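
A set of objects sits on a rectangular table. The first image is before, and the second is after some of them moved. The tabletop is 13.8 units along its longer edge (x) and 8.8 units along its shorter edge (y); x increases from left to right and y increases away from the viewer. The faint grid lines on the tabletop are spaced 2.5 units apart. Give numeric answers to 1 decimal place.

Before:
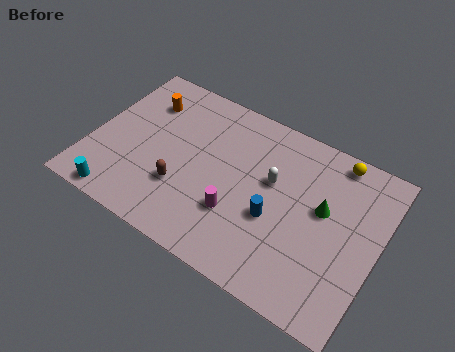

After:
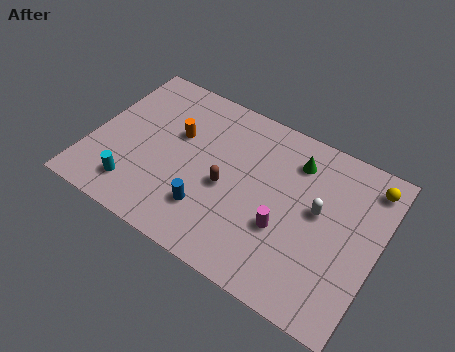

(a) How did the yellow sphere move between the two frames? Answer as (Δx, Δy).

(1.7, -0.5)

From the two frames, the yellow sphere sits at roughly (11.3, 7.9) before and (13.0, 7.4) after.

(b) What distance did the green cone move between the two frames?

2.4

The green cone was near (11.1, 5.1) before and (9.5, 6.9) after, so it travelled √(1.6² + 1.8²) ≈ 2.4 units.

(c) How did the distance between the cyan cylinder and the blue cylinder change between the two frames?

-4.0

They were about 7.6 units apart before and 3.6 after — 4.0 units closer together.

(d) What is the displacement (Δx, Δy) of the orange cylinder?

(1.8, -1.1)

The orange cylinder was at about (2.1, 6.6) and moved to about (3.9, 5.5).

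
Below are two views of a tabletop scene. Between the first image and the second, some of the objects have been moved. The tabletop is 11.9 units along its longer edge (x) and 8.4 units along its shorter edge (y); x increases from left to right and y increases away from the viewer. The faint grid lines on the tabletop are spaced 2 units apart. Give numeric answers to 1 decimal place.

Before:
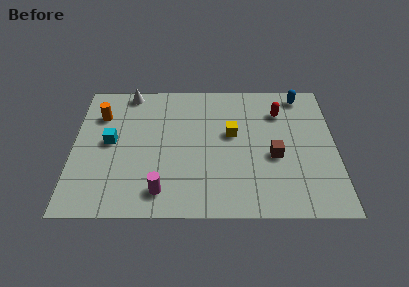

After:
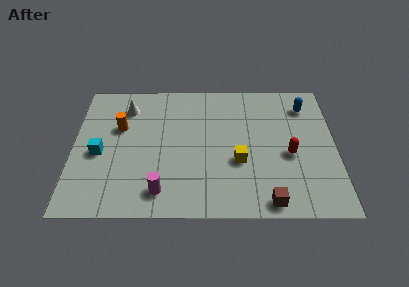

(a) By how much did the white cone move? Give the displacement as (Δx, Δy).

(-0.1, -1.0)

The white cone started near (2.5, 7.6) and ended near (2.4, 6.6).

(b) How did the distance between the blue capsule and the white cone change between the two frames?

+0.3

They were about 7.9 units apart before and 8.2 after — 0.3 units further apart.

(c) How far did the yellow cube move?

1.7

From (7.2, 4.9) to (7.5, 3.2), the yellow cube covered √(0.3² + 1.7²) ≈ 1.7 units.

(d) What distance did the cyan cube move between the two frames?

0.9

From (1.7, 4.4) to (1.2, 3.7), the cyan cube covered √(0.5² + 0.7²) ≈ 0.9 units.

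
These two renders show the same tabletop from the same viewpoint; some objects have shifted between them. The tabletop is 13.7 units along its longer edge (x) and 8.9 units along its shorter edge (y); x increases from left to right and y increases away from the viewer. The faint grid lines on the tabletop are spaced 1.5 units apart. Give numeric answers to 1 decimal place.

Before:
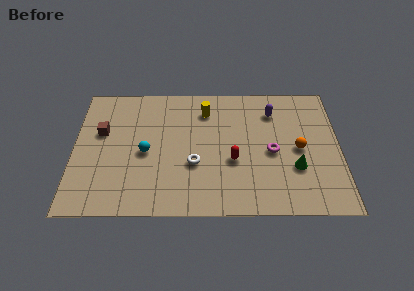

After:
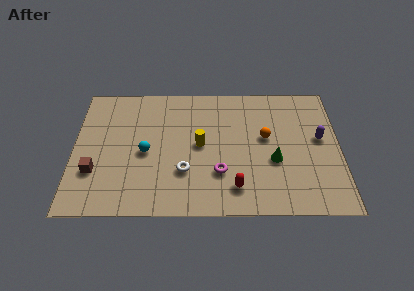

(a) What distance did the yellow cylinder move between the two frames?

2.4

The yellow cylinder was near (6.8, 7.0) before and (6.5, 4.6) after, so it travelled √(0.3² + 2.4²) ≈ 2.4 units.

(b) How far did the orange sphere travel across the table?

1.9

From (11.6, 4.3) to (9.9, 5.1), the orange sphere covered √(1.7² + 0.8²) ≈ 1.9 units.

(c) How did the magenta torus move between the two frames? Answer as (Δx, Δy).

(-2.7, -1.4)

The magenta torus was at about (10.2, 4.1) and moved to about (7.5, 2.7).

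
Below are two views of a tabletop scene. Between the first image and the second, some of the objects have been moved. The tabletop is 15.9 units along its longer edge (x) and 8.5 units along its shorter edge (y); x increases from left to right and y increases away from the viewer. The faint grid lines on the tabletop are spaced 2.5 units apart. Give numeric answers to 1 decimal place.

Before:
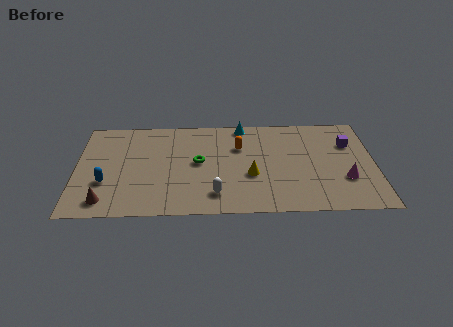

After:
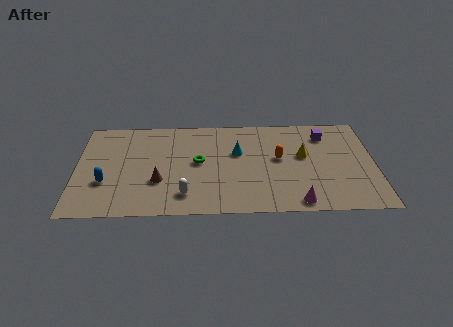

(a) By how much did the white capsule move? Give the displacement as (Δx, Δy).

(-1.6, 0.0)

The white capsule was at about (7.4, 1.7) and moved to about (5.8, 1.7).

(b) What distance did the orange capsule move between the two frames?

2.4

The orange capsule was near (8.7, 5.8) before and (10.8, 4.7) after, so it travelled √(2.1² + 1.1²) ≈ 2.4 units.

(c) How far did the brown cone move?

3.2

From (1.6, 1.3) to (4.4, 2.9), the brown cone covered √(2.8² + 1.6²) ≈ 3.2 units.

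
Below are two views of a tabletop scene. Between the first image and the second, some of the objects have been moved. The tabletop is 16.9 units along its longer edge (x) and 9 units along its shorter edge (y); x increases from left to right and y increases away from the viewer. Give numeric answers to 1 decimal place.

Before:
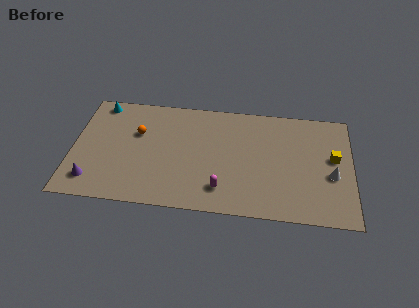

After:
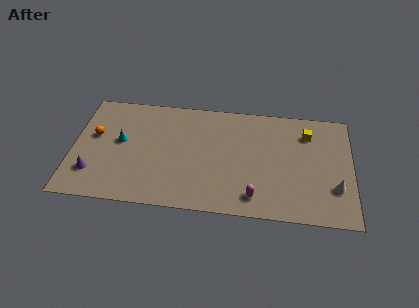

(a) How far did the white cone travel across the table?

1.0

The white cone moved from about (15.7, 3.7) to (15.9, 2.7), a distance of √(0.2² + 1.0²) ≈ 1.0.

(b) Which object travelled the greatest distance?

the cyan cone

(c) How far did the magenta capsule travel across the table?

2.0

The magenta capsule was near (9.1, 1.9) before and (11.1, 1.5) after, so it travelled √(2.0² + 0.4²) ≈ 2.0 units.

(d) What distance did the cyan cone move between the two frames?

3.3

The cyan cone moved from about (1.5, 8.0) to (2.9, 5.0), a distance of √(1.4² + 3.0²) ≈ 3.3.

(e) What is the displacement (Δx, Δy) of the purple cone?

(0.0, 0.6)

The purple cone started near (1.3, 1.7) and ended near (1.3, 2.3).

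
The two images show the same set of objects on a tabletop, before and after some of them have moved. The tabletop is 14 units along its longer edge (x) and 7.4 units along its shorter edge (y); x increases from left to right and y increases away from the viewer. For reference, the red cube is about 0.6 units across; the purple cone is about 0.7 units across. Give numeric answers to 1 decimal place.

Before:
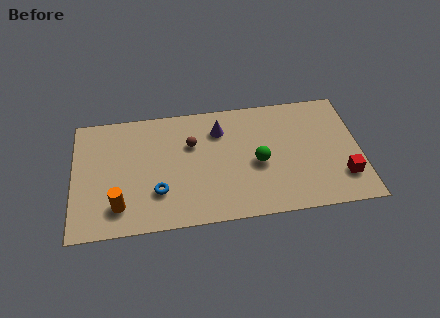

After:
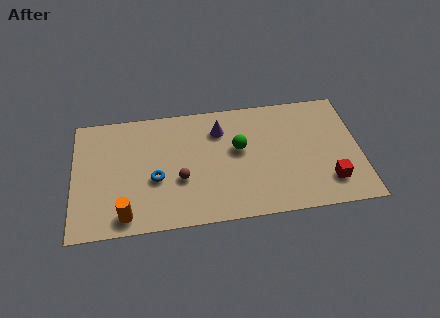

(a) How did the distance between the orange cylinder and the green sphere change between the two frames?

-0.5

The distance was about 7.0 in the first image and 6.5 in the second, so they moved 0.5 units closer together.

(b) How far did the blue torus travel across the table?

0.8

The blue torus was near (4.1, 2.2) before and (4.0, 3.0) after, so it travelled √(0.1² + 0.8²) ≈ 0.8 units.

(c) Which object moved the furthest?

the brown sphere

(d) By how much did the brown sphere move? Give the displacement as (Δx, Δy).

(-0.6, -2.1)

From the two frames, the brown sphere sits at roughly (5.8, 4.9) before and (5.2, 2.8) after.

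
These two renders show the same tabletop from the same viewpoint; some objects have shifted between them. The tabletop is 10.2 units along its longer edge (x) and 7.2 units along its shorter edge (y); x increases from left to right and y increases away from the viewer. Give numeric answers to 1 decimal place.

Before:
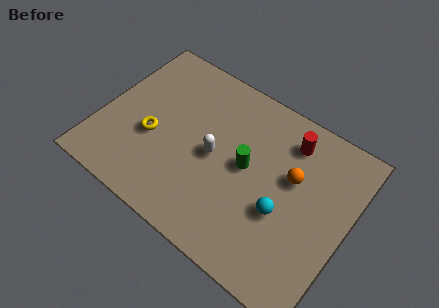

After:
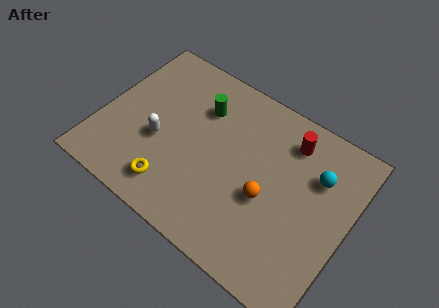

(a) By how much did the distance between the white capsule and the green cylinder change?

+1.3

The distance was about 1.3 in the first image and 2.6 in the second, so they moved 1.3 units further apart.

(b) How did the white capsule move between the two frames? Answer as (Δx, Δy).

(-2.2, -0.6)

From the two frames, the white capsule sits at roughly (4.7, 3.5) before and (2.5, 2.9) after.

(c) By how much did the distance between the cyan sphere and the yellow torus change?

+1.0

They were about 5.5 units apart before and 6.5 after — 1.0 units further apart.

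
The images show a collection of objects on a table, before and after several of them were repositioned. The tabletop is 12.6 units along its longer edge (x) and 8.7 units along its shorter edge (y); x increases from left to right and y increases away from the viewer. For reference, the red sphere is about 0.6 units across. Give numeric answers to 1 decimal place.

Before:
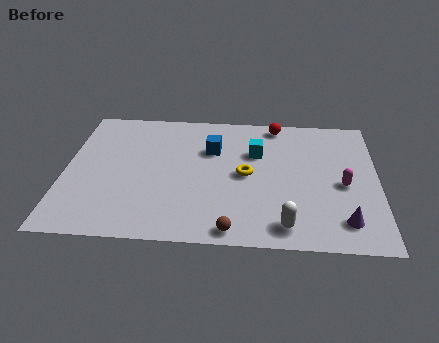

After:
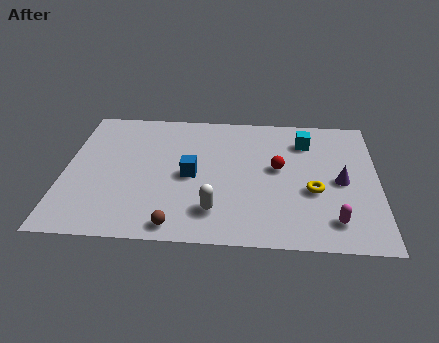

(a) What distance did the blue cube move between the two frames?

2.0

The blue cube moved from about (5.9, 5.9) to (5.1, 4.1), a distance of √(0.8² + 1.8²) ≈ 2.0.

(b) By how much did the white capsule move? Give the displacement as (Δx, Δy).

(-2.8, 0.7)

From the two frames, the white capsule sits at roughly (8.9, 1.2) before and (6.1, 1.9) after.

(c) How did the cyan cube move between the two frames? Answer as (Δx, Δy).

(2.0, 0.9)

The cyan cube started near (7.7, 5.8) and ended near (9.7, 6.7).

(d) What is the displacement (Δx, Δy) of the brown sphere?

(-2.2, 0.1)

The brown sphere was at about (6.8, 0.8) and moved to about (4.6, 0.9).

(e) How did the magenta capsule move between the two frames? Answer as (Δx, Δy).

(-0.4, -2.3)

From the two frames, the magenta capsule sits at roughly (11.2, 3.9) before and (10.8, 1.6) after.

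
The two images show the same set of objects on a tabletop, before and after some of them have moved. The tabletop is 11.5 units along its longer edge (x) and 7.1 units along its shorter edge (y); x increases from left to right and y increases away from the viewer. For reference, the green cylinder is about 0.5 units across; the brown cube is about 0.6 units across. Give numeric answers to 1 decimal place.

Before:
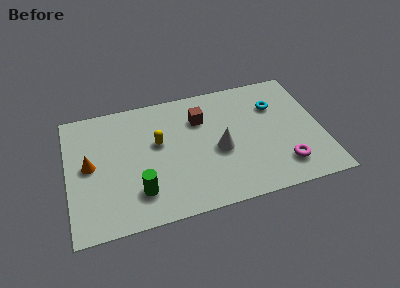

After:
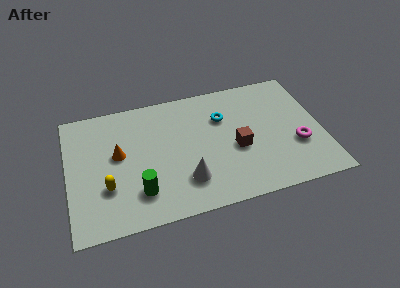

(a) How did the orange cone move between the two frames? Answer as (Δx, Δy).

(1.3, 0.3)

From the two frames, the orange cone sits at roughly (1.0, 3.7) before and (2.3, 4.0) after.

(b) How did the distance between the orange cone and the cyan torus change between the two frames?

-3.7

The distance was about 8.6 in the first image and 4.9 in the second, so they moved 3.7 units closer together.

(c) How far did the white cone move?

2.1

The white cone moved from about (6.8, 3.1) to (5.2, 1.8), a distance of √(1.6² + 1.3²) ≈ 2.1.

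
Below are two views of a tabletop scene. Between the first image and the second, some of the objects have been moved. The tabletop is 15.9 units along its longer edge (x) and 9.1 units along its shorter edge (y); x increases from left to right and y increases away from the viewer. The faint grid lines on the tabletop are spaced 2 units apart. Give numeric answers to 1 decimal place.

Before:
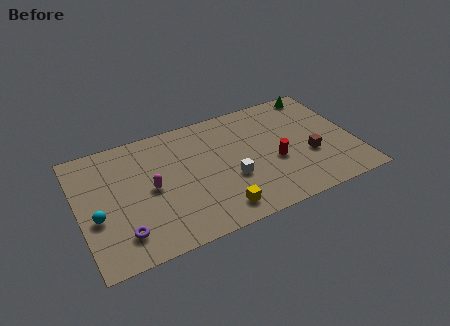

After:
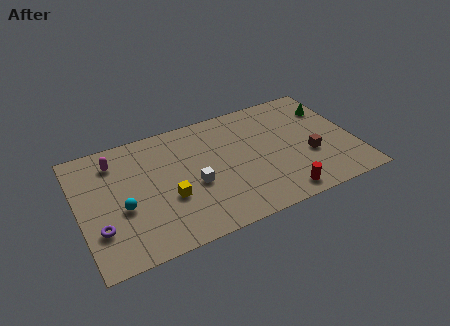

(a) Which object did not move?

the brown cube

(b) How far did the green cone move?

1.6

The green cone was near (14.4, 8.2) before and (14.9, 6.7) after, so it travelled √(0.5² + 1.5²) ≈ 1.6 units.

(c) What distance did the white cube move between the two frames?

2.1

From (8.6, 3.4) to (6.5, 3.8), the white cube covered √(2.1² + 0.4²) ≈ 2.1 units.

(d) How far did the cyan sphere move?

1.5

The cyan sphere moved from about (0.9, 3.6) to (2.4, 3.7), a distance of √(1.5² + 0.1²) ≈ 1.5.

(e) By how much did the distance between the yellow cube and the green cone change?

+0.8

Before: roughly 9.6 units apart; after: 10.4. That's 0.8 units further apart.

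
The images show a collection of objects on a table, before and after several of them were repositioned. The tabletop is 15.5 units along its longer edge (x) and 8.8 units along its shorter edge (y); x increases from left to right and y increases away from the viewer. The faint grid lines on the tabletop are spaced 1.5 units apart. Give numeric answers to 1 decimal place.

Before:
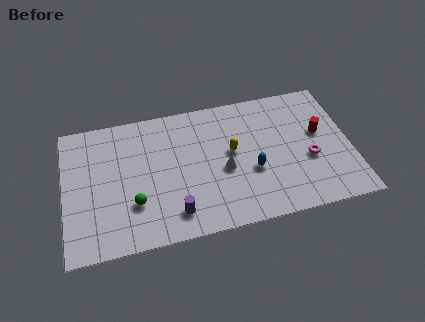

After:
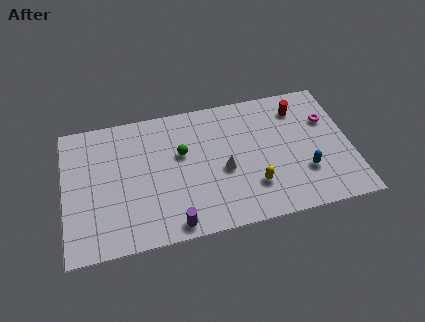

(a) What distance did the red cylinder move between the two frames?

2.1

The red cylinder moved from about (13.9, 5.1) to (12.9, 7.0), a distance of √(1.0² + 1.9²) ≈ 2.1.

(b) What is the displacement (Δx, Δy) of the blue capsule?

(2.8, -0.7)

From the two frames, the blue capsule sits at roughly (10.1, 3.4) before and (12.9, 2.7) after.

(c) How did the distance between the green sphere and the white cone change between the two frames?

-2.3

They were about 5.0 units apart before and 2.7 after — 2.3 units closer together.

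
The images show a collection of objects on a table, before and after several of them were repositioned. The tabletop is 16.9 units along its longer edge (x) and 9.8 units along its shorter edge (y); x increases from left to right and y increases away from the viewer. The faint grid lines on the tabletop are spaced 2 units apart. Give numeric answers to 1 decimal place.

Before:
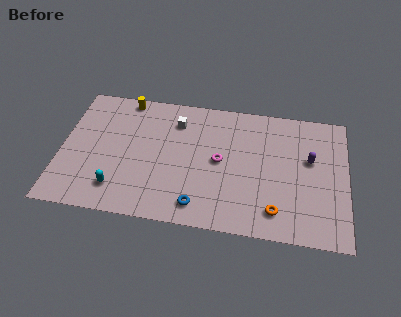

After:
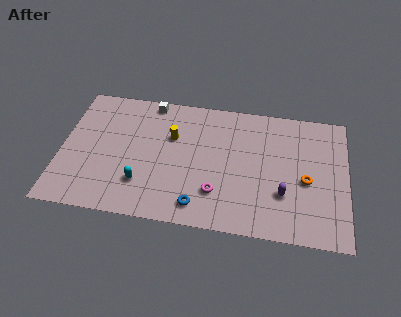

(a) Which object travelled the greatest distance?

the yellow cylinder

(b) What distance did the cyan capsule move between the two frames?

1.5

From (3.5, 2.0) to (4.9, 2.6), the cyan capsule covered √(1.4² + 0.6²) ≈ 1.5 units.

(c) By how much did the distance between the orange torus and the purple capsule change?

-2.7

The distance was about 4.5 in the first image and 1.8 in the second, so they moved 2.7 units closer together.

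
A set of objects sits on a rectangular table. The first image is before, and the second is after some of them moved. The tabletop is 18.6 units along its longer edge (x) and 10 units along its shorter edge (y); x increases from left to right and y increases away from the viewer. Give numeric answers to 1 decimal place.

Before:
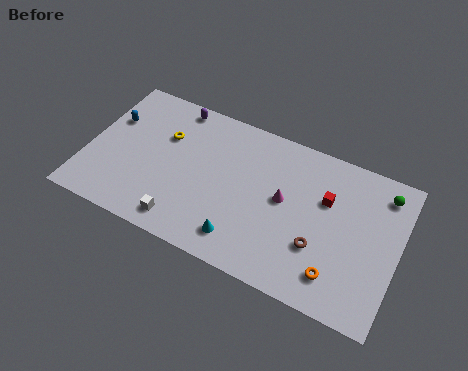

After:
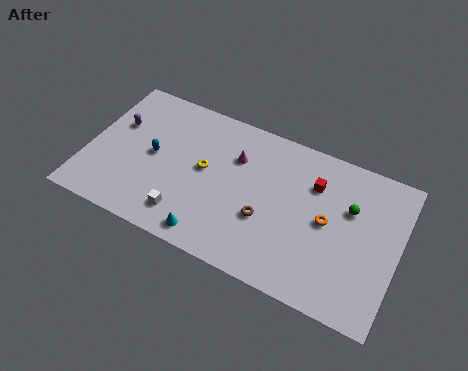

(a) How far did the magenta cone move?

3.5

The magenta cone moved from about (11.8, 5.4) to (8.7, 7.0), a distance of √(3.1² + 1.6²) ≈ 3.5.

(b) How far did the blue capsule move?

3.2

The blue capsule was near (1.1, 6.6) before and (3.9, 5.1) after, so it travelled √(2.8² + 1.5²) ≈ 3.2 units.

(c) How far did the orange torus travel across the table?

3.2

From (15.3, 2.0) to (14.4, 5.1), the orange torus covered √(0.9² + 3.1²) ≈ 3.2 units.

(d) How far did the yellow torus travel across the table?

2.9

The yellow torus moved from about (4.4, 6.7) to (7.0, 5.4), a distance of √(2.6² + 1.3²) ≈ 2.9.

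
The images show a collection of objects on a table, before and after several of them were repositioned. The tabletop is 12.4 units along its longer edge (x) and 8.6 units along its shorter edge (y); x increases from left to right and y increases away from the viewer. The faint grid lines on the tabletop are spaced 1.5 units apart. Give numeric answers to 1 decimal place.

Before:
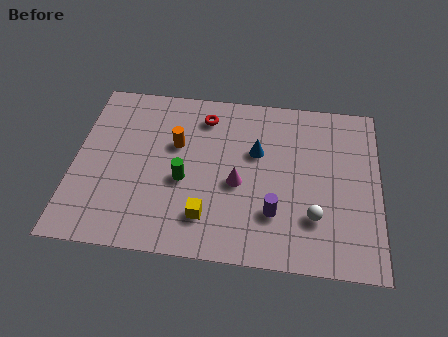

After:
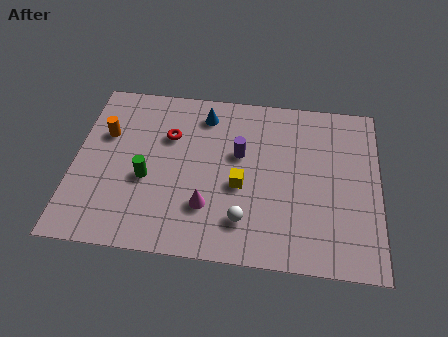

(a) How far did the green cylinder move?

1.5

The green cylinder was near (4.5, 3.6) before and (3.0, 3.5) after, so it travelled √(1.5² + 0.1²) ≈ 1.5 units.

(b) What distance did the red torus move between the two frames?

1.8

The red torus moved from about (5.2, 7.0) to (3.8, 5.8), a distance of √(1.4² + 1.2²) ≈ 1.8.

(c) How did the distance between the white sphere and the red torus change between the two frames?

-1.5

They were about 6.5 units apart before and 5.0 after — 1.5 units closer together.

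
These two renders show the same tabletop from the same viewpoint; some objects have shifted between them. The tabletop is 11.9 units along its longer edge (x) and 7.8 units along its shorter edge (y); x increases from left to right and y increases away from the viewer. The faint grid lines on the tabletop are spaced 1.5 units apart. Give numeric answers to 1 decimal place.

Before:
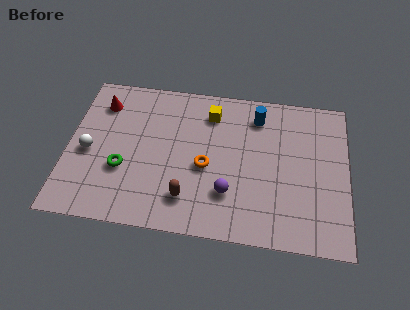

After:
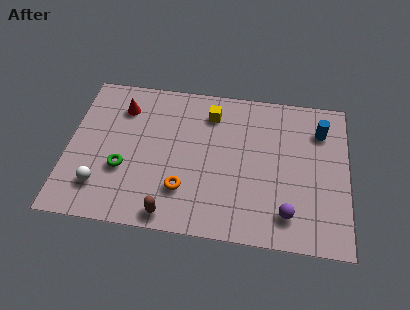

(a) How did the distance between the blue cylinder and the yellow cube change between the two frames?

+2.7

The distance was about 2.0 in the first image and 4.7 in the second, so they moved 2.7 units further apart.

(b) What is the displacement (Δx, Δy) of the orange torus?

(-0.9, -1.3)

From the two frames, the orange torus sits at roughly (5.9, 3.4) before and (5.0, 2.1) after.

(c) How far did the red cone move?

0.9

The red cone moved from about (1.3, 6.1) to (2.2, 6.0), a distance of √(0.9² + 0.1²) ≈ 0.9.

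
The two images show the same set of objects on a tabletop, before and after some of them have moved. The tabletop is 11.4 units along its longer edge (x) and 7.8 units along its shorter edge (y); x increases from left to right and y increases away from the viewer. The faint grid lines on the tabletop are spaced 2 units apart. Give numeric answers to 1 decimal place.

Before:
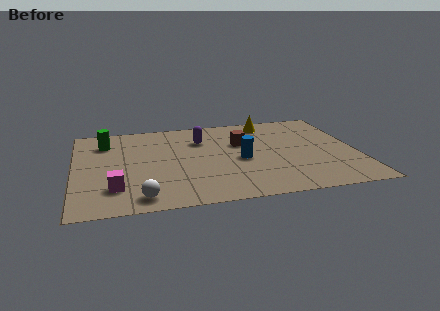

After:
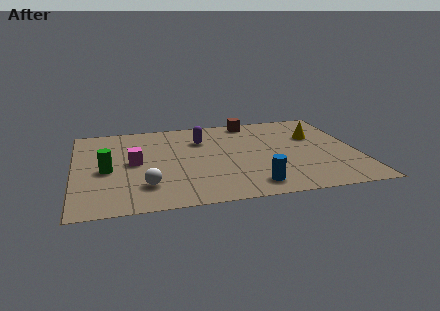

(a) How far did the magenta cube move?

2.2

The magenta cube was near (1.6, 1.9) before and (2.4, 4.0) after, so it travelled √(0.8² + 2.1²) ≈ 2.2 units.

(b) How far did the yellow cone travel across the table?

2.4

The yellow cone was near (8.0, 6.7) before and (9.8, 5.1) after, so it travelled √(1.8² + 1.6²) ≈ 2.4 units.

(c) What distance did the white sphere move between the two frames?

0.9

The white sphere moved from about (2.6, 1.0) to (2.8, 1.9), a distance of √(0.2² + 0.9²) ≈ 0.9.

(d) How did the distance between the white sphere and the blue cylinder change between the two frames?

-0.5

The distance was about 4.8 in the first image and 4.3 in the second, so they moved 0.5 units closer together.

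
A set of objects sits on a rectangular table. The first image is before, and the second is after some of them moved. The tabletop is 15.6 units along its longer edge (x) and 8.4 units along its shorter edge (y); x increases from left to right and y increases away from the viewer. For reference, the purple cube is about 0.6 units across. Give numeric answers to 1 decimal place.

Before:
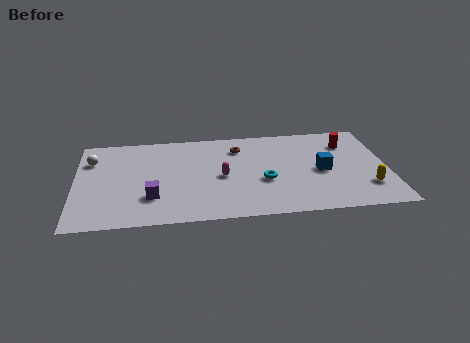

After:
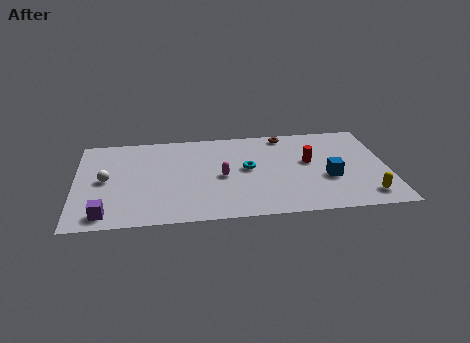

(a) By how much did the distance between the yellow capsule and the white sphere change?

-1.0

Before: roughly 14.2 units apart; after: 13.2. That's 1.0 units closer together.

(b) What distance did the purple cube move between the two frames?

2.6

From (3.8, 2.4) to (1.5, 1.1), the purple cube covered √(2.3² + 1.3²) ≈ 2.6 units.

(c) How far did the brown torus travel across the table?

2.6

The brown torus moved from about (8.2, 6.5) to (10.6, 7.5), a distance of √(2.4² + 1.0²) ≈ 2.6.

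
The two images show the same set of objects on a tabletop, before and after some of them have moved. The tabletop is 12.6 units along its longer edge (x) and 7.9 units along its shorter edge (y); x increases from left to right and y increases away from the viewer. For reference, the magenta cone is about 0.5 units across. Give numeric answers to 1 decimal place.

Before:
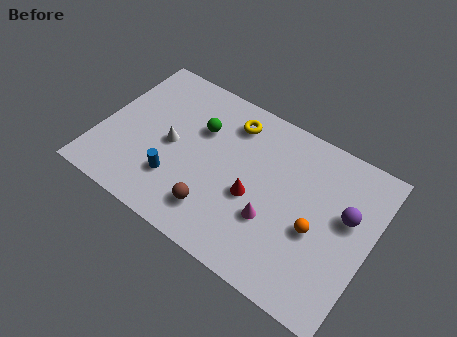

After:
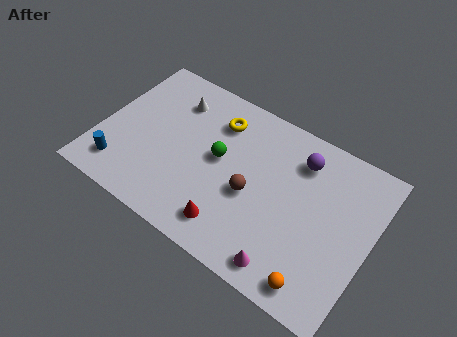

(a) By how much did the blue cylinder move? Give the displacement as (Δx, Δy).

(-2.5, -0.7)

The blue cylinder was at about (3.8, 2.2) and moved to about (1.3, 1.5).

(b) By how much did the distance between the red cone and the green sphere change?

-0.4

The distance was about 3.5 in the first image and 3.1 in the second, so they moved 0.4 units closer together.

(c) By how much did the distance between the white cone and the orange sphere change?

+2.3

The distance was about 6.9 in the first image and 9.2 in the second, so they moved 2.3 units further apart.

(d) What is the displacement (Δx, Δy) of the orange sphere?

(0.5, -2.3)

From the two frames, the orange sphere sits at roughly (10.2, 3.3) before and (10.7, 1.0) after.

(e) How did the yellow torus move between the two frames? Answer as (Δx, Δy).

(-0.6, -0.3)

The yellow torus was at about (5.7, 6.4) and moved to about (5.1, 6.1).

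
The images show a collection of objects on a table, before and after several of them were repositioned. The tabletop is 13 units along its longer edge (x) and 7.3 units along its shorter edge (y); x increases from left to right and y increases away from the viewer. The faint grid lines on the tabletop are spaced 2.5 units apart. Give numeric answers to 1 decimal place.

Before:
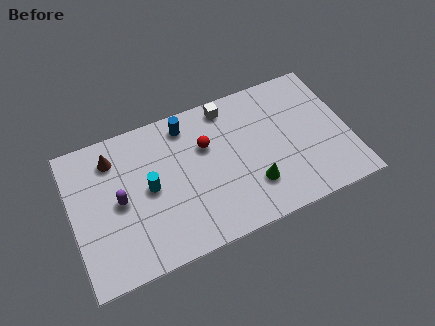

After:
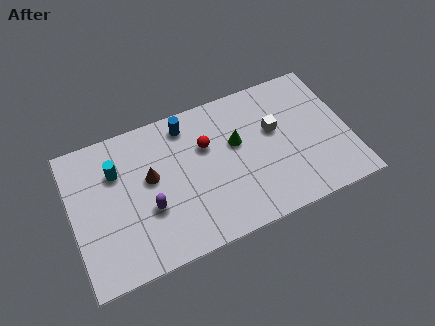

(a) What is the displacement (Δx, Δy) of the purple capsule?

(1.3, -0.9)

From the two frames, the purple capsule sits at roughly (2.2, 3.6) before and (3.5, 2.7) after.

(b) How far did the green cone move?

2.5

The green cone was near (8.3, 2.0) before and (7.8, 4.4) after, so it travelled √(0.5² + 2.4²) ≈ 2.5 units.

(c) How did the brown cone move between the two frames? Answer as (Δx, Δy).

(1.6, -1.6)

The brown cone was at about (2.1, 5.8) and moved to about (3.7, 4.2).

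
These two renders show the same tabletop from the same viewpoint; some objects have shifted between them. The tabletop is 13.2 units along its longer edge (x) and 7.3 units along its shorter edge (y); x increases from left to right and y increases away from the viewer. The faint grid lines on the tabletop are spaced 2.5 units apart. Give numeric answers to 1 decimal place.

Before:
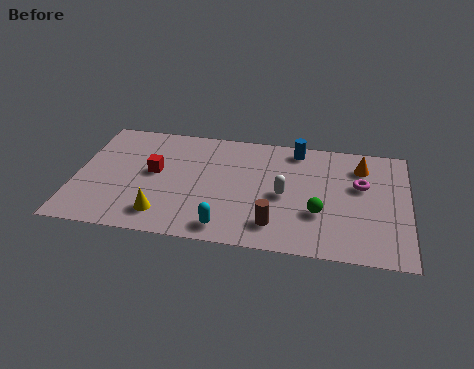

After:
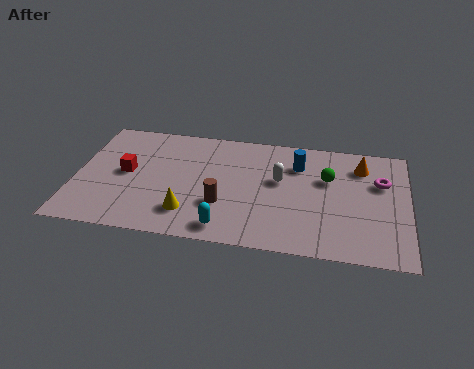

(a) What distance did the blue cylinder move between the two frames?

1.0

The blue cylinder moved from about (8.7, 6.4) to (8.8, 5.4), a distance of √(0.1² + 1.0²) ≈ 1.0.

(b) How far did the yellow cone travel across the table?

1.0

The yellow cone moved from about (3.6, 1.4) to (4.6, 1.7), a distance of √(1.0² + 0.3²) ≈ 1.0.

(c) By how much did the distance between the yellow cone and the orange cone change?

-1.0

Before: roughly 8.8 units apart; after: 7.8. That's 1.0 units closer together.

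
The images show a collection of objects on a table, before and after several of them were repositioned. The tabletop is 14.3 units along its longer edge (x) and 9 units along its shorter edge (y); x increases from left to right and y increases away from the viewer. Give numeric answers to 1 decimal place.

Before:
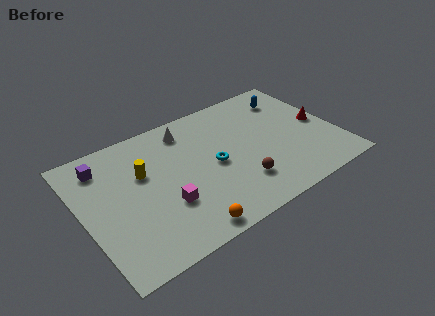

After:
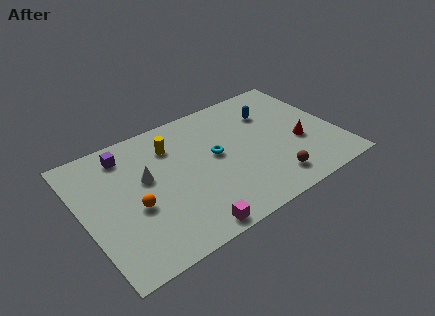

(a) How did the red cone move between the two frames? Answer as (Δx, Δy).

(-1.4, -0.9)

The red cone started near (13.5, 4.4) and ended near (12.1, 3.5).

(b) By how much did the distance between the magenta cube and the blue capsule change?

-0.9

Before: roughly 9.0 units apart; after: 8.1. That's 0.9 units closer together.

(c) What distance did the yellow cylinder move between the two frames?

2.1

The yellow cylinder was near (3.5, 5.7) before and (5.3, 6.8) after, so it travelled √(1.8² + 1.1²) ≈ 2.1 units.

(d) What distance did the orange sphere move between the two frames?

3.6

The orange sphere moved from about (5.0, 0.9) to (2.7, 3.7), a distance of √(2.3² + 2.8²) ≈ 3.6.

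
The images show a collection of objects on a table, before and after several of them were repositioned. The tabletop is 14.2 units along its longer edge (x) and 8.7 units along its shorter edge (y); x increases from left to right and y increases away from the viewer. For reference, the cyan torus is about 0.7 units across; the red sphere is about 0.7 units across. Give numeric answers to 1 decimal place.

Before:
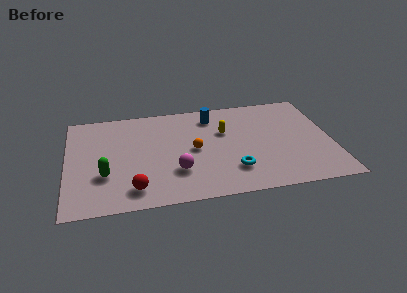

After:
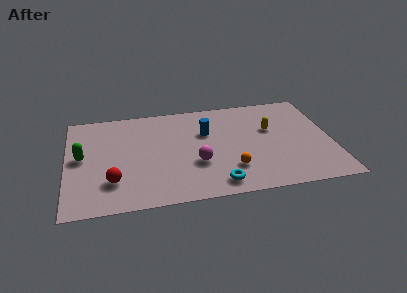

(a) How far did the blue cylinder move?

1.5

The blue cylinder moved from about (7.9, 7.1) to (7.5, 5.7), a distance of √(0.4² + 1.4²) ≈ 1.5.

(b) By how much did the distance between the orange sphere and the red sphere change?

+2.0

They were about 4.3 units apart before and 6.3 after — 2.0 units further apart.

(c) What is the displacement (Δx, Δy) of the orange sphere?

(1.9, -2.0)

The orange sphere was at about (6.8, 4.3) and moved to about (8.7, 2.3).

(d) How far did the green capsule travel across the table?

2.1

The green capsule was near (2.0, 2.9) before and (0.8, 4.6) after, so it travelled √(1.2² + 1.7²) ≈ 2.1 units.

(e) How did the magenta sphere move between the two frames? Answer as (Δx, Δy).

(1.1, 0.5)

The magenta sphere was at about (5.8, 2.6) and moved to about (6.9, 3.1).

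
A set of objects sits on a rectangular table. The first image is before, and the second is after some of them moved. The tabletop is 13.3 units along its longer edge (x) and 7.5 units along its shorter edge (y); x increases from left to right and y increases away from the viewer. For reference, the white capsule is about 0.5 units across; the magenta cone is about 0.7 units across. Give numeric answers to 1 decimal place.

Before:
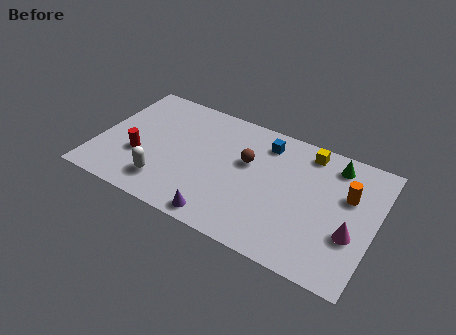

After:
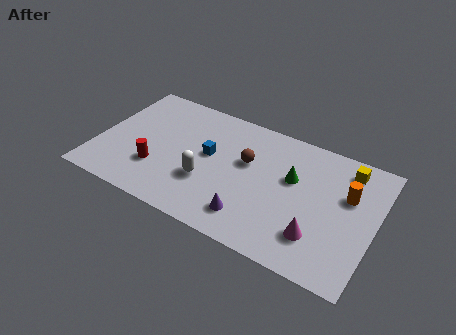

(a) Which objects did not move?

the orange cylinder and the brown sphere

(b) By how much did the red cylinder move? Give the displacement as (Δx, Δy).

(0.9, -0.4)

From the two frames, the red cylinder sits at roughly (2.1, 2.7) before and (3.0, 2.3) after.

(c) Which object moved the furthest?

the blue cube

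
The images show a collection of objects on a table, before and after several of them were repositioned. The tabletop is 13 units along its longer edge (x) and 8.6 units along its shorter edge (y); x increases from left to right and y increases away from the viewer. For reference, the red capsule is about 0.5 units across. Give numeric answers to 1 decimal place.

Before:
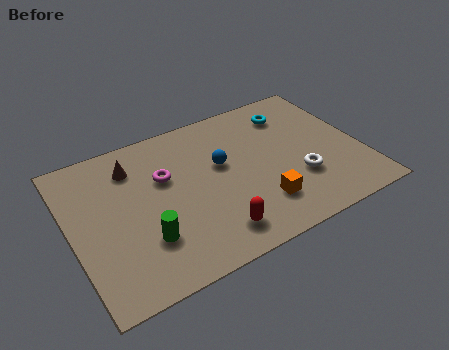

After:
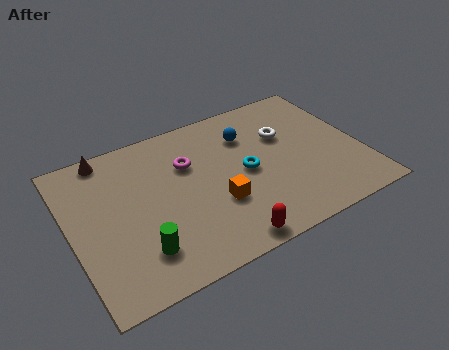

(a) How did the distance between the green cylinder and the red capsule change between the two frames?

+0.7

The distance was about 3.1 in the first image and 3.8 in the second, so they moved 0.7 units further apart.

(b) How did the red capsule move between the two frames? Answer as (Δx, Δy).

(0.4, -0.7)

The red capsule was at about (5.9, 1.5) and moved to about (6.3, 0.8).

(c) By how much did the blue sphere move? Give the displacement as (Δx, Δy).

(1.4, 1.2)

The blue sphere started near (6.8, 5.1) and ended near (8.2, 6.3).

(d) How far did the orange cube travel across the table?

2.0

From (8.1, 2.1) to (6.3, 3.0), the orange cube covered √(1.8² + 0.9²) ≈ 2.0 units.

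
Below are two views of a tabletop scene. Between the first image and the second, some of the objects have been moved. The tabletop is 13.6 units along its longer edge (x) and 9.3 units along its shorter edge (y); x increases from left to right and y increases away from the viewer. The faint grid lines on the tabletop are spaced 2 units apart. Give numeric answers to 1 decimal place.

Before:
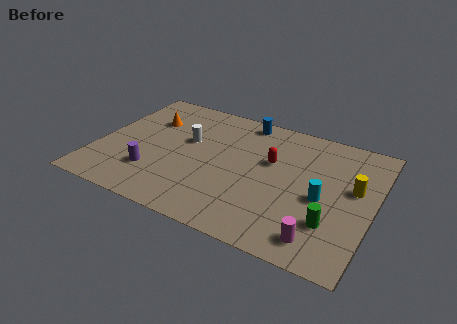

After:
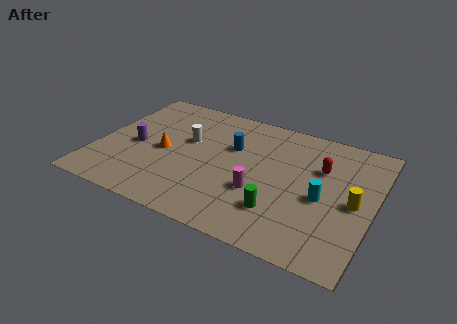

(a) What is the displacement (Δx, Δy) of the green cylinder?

(-2.5, -0.2)

The green cylinder was at about (11.8, 2.6) and moved to about (9.3, 2.4).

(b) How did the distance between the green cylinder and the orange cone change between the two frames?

-4.1

The distance was about 10.4 in the first image and 6.3 in the second, so they moved 4.1 units closer together.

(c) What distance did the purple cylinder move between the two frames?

2.0

The purple cylinder moved from about (3.0, 2.5) to (1.9, 4.2), a distance of √(1.1² + 1.7²) ≈ 2.0.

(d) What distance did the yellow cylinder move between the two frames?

1.0

The yellow cylinder was near (12.6, 5.4) before and (12.7, 4.4) after, so it travelled √(0.1² + 1.0²) ≈ 1.0 units.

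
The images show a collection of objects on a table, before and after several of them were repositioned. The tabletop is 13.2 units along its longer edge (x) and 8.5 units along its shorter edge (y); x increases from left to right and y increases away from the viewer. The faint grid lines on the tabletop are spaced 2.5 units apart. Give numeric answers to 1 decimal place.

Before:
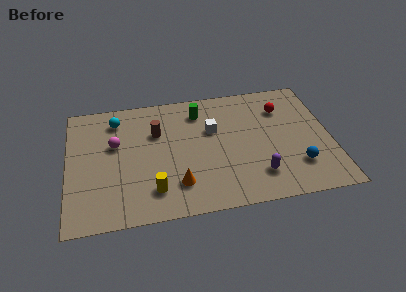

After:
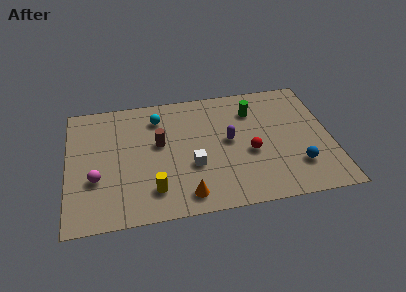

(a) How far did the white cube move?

2.5

The white cube was near (7.3, 5.4) before and (6.2, 3.1) after, so it travelled √(1.1² + 2.3²) ≈ 2.5 units.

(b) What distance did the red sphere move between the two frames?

3.3

The red sphere was near (10.9, 6.3) before and (9.1, 3.5) after, so it travelled √(1.8² + 2.8²) ≈ 3.3 units.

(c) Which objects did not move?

the yellow cylinder and the blue sphere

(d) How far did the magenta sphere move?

2.4

From (2.4, 5.2) to (1.4, 3.0), the magenta sphere covered √(1.0² + 2.2²) ≈ 2.4 units.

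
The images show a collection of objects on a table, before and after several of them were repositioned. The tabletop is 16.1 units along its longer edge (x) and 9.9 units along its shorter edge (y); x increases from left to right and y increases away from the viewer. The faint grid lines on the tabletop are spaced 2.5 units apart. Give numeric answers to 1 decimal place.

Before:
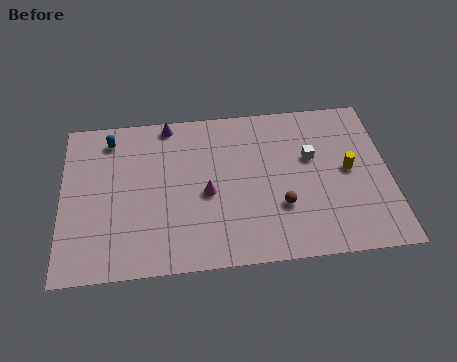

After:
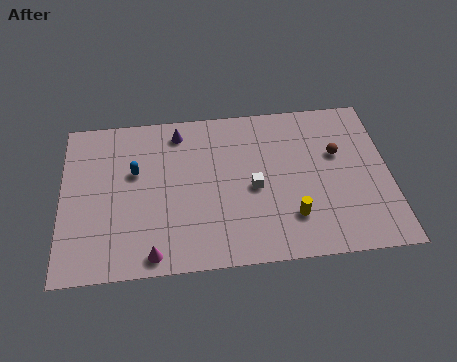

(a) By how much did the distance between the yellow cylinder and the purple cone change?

-1.6

The distance was about 9.6 in the first image and 8.0 in the second, so they moved 1.6 units closer together.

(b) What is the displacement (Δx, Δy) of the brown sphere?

(2.9, 3.0)

The brown sphere started near (10.7, 3.2) and ended near (13.6, 6.2).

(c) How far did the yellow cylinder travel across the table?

3.9

From (14.1, 5.1) to (11.2, 2.5), the yellow cylinder covered √(2.9² + 2.6²) ≈ 3.9 units.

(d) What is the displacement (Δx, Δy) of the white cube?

(-2.9, -1.6)

The white cube started near (12.3, 6.1) and ended near (9.4, 4.5).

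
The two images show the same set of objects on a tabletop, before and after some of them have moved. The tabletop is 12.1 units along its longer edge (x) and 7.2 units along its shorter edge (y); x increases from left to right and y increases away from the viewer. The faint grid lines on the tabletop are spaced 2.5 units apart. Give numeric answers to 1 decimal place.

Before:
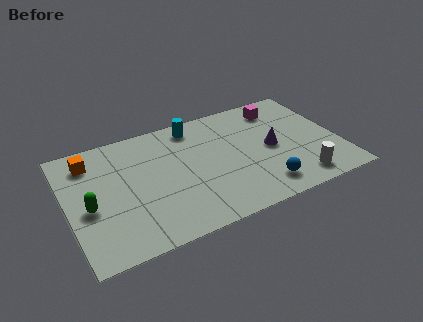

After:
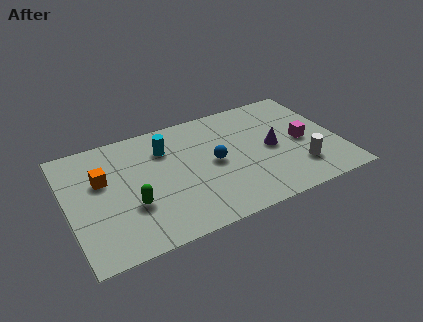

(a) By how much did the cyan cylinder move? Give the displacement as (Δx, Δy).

(-1.4, -0.9)

The cyan cylinder started near (5.9, 6.2) and ended near (4.5, 5.3).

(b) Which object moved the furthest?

the blue sphere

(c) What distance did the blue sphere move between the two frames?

3.0

From (8.4, 1.3) to (6.5, 3.6), the blue sphere covered √(1.9² + 2.3²) ≈ 3.0 units.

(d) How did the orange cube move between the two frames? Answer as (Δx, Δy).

(0.4, -1.3)

The orange cube started near (1.2, 5.8) and ended near (1.6, 4.5).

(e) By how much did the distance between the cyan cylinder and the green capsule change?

-2.6

Before: roughly 5.9 units apart; after: 3.3. That's 2.6 units closer together.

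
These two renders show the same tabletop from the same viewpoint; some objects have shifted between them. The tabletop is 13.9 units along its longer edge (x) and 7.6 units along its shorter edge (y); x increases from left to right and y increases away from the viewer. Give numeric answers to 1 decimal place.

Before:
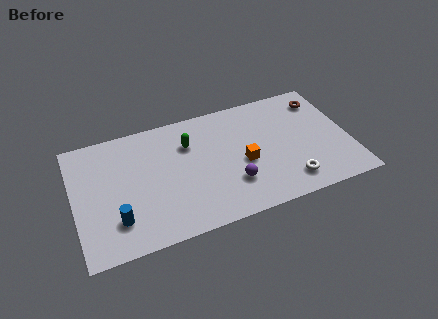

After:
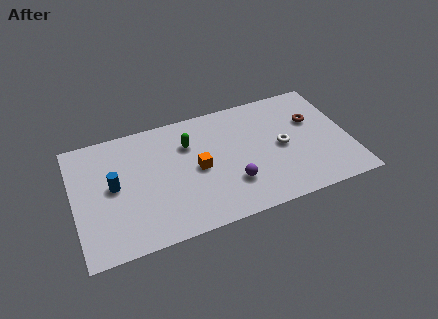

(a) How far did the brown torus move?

1.3

The brown torus moved from about (12.8, 6.1) to (12.2, 4.9), a distance of √(0.6² + 1.2²) ≈ 1.3.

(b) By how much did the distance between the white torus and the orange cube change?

+1.5

Before: roughly 2.8 units apart; after: 4.3. That's 1.5 units further apart.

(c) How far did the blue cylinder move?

2.1

The blue cylinder was near (2.0, 1.9) before and (2.0, 4.0) after, so it travelled √(0.0² + 2.1²) ≈ 2.1 units.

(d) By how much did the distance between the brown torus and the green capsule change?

-0.6

Before: roughly 6.9 units apart; after: 6.3. That's 0.6 units closer together.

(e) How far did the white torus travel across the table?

2.3

The white torus moved from about (10.6, 1.4) to (10.5, 3.7), a distance of √(0.1² + 2.3²) ≈ 2.3.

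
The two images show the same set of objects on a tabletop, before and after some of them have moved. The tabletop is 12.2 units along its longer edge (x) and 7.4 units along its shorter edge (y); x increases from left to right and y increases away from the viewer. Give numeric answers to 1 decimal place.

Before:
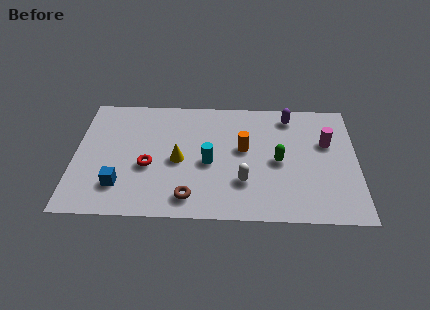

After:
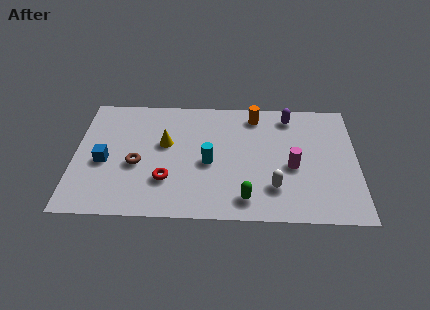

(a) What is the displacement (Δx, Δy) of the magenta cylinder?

(-1.5, -1.5)

The magenta cylinder was at about (10.9, 4.7) and moved to about (9.4, 3.2).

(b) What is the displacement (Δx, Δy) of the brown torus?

(-2.3, 1.9)

The brown torus started near (5.0, 1.2) and ended near (2.7, 3.1).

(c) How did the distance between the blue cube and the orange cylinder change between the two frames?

+1.4

The distance was about 5.8 in the first image and 7.2 in the second, so they moved 1.4 units further apart.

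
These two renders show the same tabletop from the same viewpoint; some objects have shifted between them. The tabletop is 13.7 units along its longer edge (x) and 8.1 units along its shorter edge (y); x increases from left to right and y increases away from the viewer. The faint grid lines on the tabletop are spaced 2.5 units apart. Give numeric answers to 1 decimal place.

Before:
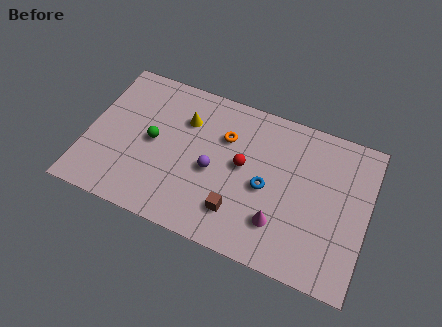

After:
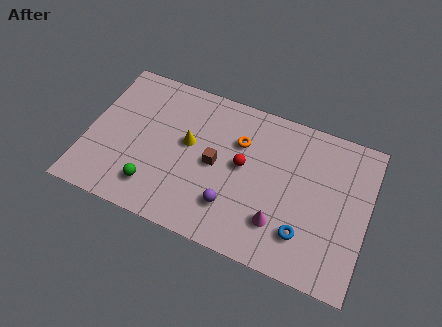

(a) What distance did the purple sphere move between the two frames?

1.9

The purple sphere moved from about (6.2, 3.6) to (7.3, 2.1), a distance of √(1.1² + 1.5²) ≈ 1.9.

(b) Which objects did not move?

the magenta cone and the red sphere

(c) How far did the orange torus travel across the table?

0.7

From (6.6, 5.6) to (7.3, 5.6), the orange torus covered √(0.7² + 0.0²) ≈ 0.7 units.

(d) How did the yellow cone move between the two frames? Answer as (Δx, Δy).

(0.3, -1.2)

The yellow cone started near (4.6, 5.8) and ended near (4.9, 4.6).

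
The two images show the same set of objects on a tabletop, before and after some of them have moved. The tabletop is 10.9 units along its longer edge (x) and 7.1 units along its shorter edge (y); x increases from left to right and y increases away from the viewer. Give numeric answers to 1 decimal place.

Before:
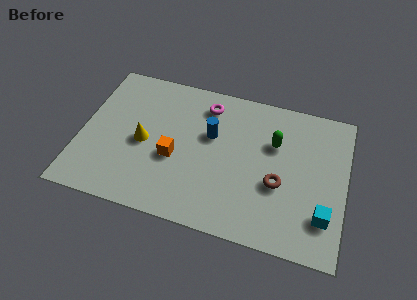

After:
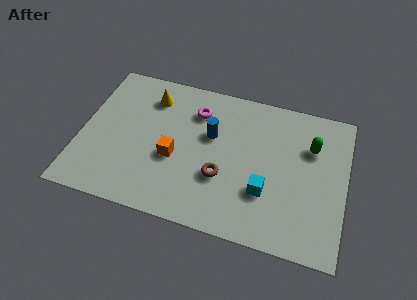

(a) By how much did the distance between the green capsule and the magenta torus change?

+1.7

The distance was about 3.1 in the first image and 4.8 in the second, so they moved 1.7 units further apart.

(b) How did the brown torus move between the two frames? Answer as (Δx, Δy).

(-2.3, -0.3)

The brown torus started near (8.2, 2.8) and ended near (5.9, 2.5).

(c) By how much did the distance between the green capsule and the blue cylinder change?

+1.5

Before: roughly 2.6 units apart; after: 4.1. That's 1.5 units further apart.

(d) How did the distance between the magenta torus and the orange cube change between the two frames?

-0.5

Before: roughly 3.1 units apart; after: 2.6. That's 0.5 units closer together.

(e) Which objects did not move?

the blue cylinder and the orange cube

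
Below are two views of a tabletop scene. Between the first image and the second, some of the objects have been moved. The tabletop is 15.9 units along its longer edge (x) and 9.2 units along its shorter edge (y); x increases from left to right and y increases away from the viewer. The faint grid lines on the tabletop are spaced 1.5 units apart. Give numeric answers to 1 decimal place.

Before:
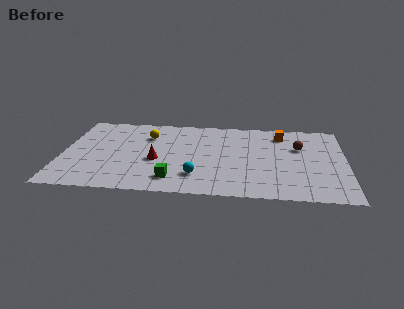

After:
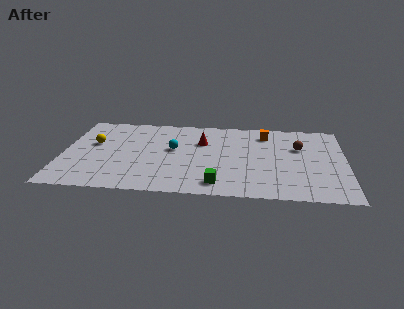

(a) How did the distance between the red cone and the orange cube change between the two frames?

-4.1

The distance was about 7.9 in the first image and 3.8 in the second, so they moved 4.1 units closer together.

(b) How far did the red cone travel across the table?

3.5

The red cone was near (5.3, 3.8) before and (7.8, 6.2) after, so it travelled √(2.5² + 2.4²) ≈ 3.5 units.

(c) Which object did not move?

the brown sphere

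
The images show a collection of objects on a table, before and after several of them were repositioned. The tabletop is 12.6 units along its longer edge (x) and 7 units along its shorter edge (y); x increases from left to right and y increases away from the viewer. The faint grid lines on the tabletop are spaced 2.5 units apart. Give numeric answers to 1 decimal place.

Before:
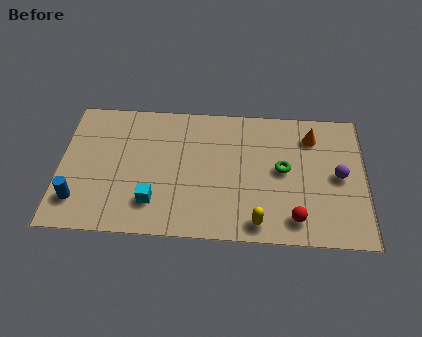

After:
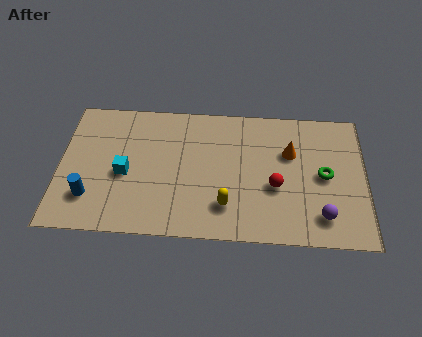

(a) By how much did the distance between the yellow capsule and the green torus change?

+1.4

They were about 3.0 units apart before and 4.4 after — 1.4 units further apart.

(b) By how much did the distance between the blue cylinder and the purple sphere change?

-1.4

The distance was about 10.9 in the first image and 9.5 in the second, so they moved 1.4 units closer together.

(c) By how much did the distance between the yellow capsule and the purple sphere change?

-0.3

The distance was about 4.2 in the first image and 3.9 in the second, so they moved 0.3 units closer together.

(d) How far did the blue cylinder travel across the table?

0.5

The blue cylinder moved from about (0.8, 1.6) to (1.3, 1.8), a distance of √(0.5² + 0.2²) ≈ 0.5.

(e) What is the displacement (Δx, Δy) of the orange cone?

(-0.9, -0.9)

The orange cone started near (10.4, 5.5) and ended near (9.5, 4.6).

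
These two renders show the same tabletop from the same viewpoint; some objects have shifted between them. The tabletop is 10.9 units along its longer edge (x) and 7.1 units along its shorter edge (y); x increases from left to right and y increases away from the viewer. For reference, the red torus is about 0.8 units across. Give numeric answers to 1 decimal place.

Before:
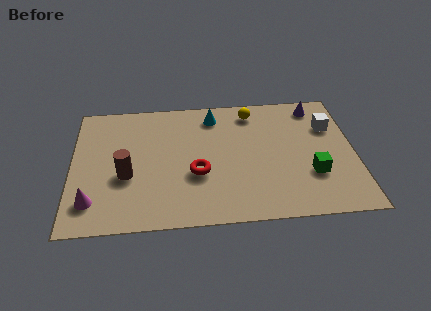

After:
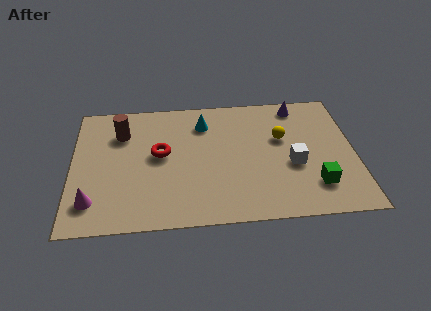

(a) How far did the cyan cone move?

0.6

The cyan cone moved from about (5.5, 5.9) to (5.1, 5.5), a distance of √(0.4² + 0.4²) ≈ 0.6.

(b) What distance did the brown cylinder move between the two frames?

2.4

The brown cylinder was near (2.1, 2.8) before and (1.9, 5.2) after, so it travelled √(0.2² + 2.4²) ≈ 2.4 units.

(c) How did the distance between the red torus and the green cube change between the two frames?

+1.9

The distance was about 4.4 in the first image and 6.3 in the second, so they moved 1.9 units further apart.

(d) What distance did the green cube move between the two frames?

0.6

The green cube moved from about (9.2, 2.3) to (9.3, 1.7), a distance of √(0.1² + 0.6²) ≈ 0.6.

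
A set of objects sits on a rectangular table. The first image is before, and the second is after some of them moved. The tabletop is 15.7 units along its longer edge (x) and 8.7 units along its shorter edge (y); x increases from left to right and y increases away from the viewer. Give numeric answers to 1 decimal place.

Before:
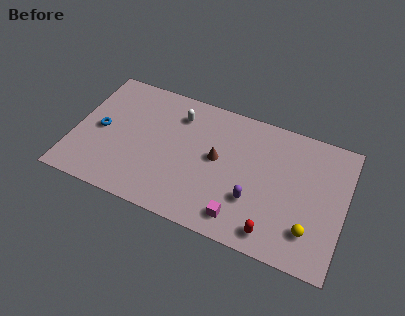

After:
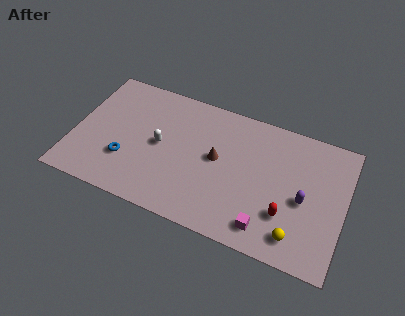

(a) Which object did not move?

the brown cone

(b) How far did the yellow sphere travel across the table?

0.9

From (13.9, 2.1) to (13.2, 1.5), the yellow sphere covered √(0.7² + 0.6²) ≈ 0.9 units.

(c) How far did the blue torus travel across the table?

2.3

The blue torus was near (1.5, 4.2) before and (3.2, 2.7) after, so it travelled √(1.7² + 1.5²) ≈ 2.3 units.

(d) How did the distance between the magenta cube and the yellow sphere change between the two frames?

-2.3

Before: roughly 4.0 units apart; after: 1.7. That's 2.3 units closer together.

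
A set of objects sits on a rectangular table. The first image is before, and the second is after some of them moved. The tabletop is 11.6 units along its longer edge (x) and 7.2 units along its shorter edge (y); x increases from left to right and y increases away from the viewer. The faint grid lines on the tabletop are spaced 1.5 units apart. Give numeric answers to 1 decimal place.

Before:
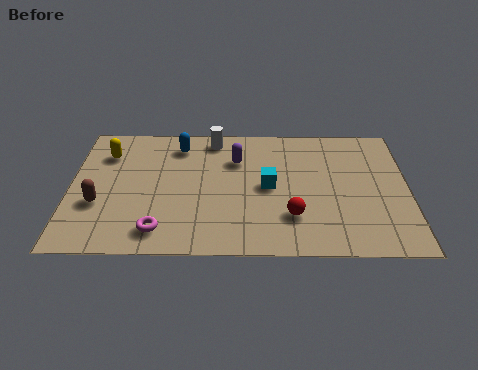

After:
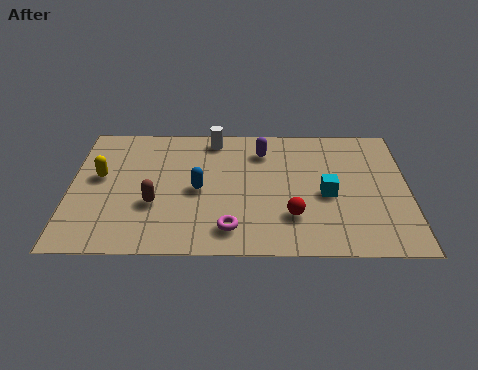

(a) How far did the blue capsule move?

2.6

The blue capsule was near (3.7, 5.9) before and (4.4, 3.4) after, so it travelled √(0.7² + 2.5²) ≈ 2.6 units.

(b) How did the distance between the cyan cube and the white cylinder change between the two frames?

+1.7

They were about 3.3 units apart before and 5.0 after — 1.7 units further apart.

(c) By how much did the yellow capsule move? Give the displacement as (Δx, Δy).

(-0.2, -1.3)

From the two frames, the yellow capsule sits at roughly (1.2, 5.4) before and (1.0, 4.1) after.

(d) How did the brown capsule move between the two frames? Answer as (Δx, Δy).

(1.9, 0.0)

From the two frames, the brown capsule sits at roughly (1.0, 2.6) before and (2.9, 2.6) after.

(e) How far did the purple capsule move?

1.0

From (5.7, 5.1) to (6.6, 5.6), the purple capsule covered √(0.9² + 0.5²) ≈ 1.0 units.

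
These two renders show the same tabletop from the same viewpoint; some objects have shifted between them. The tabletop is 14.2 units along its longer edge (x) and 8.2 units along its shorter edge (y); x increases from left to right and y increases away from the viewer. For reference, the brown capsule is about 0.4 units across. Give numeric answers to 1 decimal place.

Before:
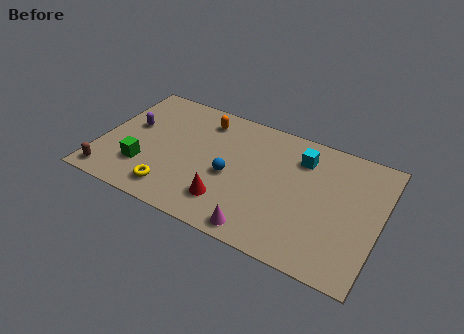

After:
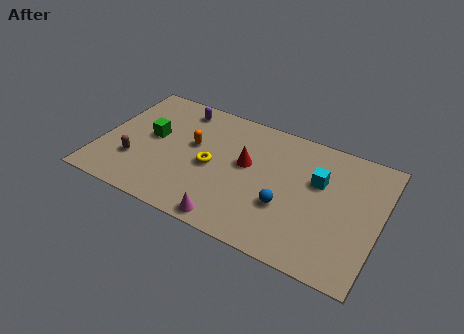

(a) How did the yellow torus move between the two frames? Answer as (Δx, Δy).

(1.7, 2.4)

The yellow torus was at about (4.0, 1.4) and moved to about (5.7, 3.8).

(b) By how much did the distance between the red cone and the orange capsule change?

-2.4

They were about 5.2 units apart before and 2.8 after — 2.4 units closer together.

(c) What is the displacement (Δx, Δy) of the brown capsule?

(1.1, 1.5)

The brown capsule started near (0.8, 1.0) and ended near (1.9, 2.5).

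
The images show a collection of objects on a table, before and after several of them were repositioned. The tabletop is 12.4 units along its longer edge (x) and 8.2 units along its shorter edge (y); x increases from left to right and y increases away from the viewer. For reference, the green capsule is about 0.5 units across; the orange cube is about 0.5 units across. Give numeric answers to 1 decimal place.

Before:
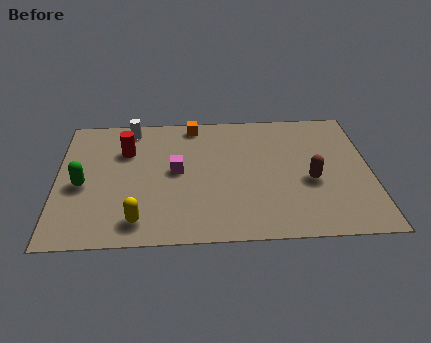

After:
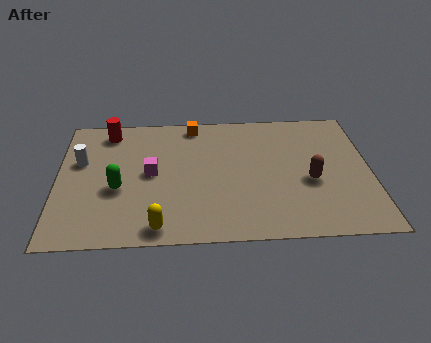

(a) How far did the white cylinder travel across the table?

2.9

The white cylinder moved from about (2.9, 7.2) to (0.9, 5.1), a distance of √(2.0² + 2.1²) ≈ 2.9.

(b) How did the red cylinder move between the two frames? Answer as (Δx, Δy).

(-0.7, 1.3)

From the two frames, the red cylinder sits at roughly (2.7, 5.7) before and (2.0, 7.0) after.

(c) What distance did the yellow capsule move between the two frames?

0.9

From (3.2, 1.3) to (4.0, 0.9), the yellow capsule covered √(0.8² + 0.4²) ≈ 0.9 units.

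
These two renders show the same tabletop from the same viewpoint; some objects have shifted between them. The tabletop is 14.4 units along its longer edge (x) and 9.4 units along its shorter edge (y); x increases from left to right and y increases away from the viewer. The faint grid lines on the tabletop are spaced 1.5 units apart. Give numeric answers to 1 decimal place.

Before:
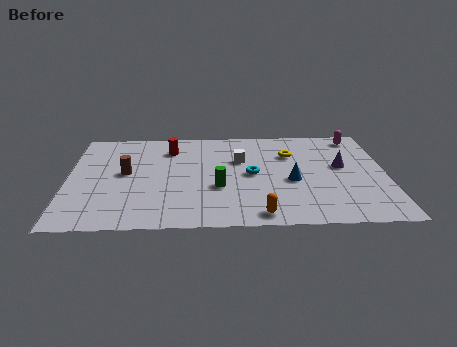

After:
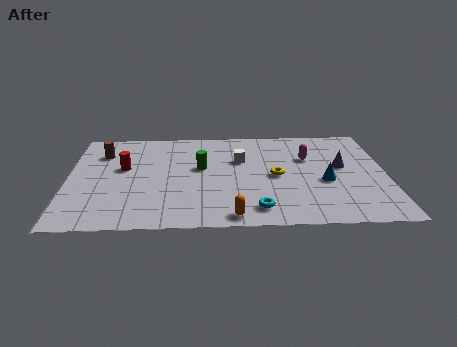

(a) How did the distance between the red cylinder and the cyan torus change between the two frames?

+2.7

Before: roughly 4.5 units apart; after: 7.2. That's 2.7 units further apart.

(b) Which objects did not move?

the purple cone and the white cube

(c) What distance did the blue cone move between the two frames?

1.5

The blue cone was near (10.1, 4.0) before and (11.6, 3.9) after, so it travelled √(1.5² + 0.1²) ≈ 1.5 units.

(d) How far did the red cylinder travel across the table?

2.8

The red cylinder was near (4.6, 7.3) before and (2.5, 5.5) after, so it travelled √(2.1² + 1.8²) ≈ 2.8 units.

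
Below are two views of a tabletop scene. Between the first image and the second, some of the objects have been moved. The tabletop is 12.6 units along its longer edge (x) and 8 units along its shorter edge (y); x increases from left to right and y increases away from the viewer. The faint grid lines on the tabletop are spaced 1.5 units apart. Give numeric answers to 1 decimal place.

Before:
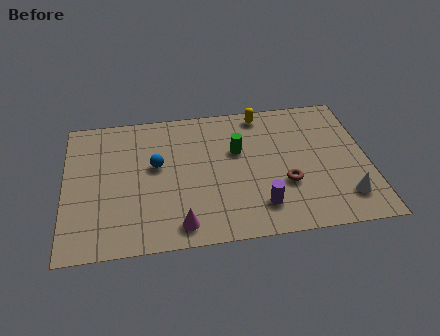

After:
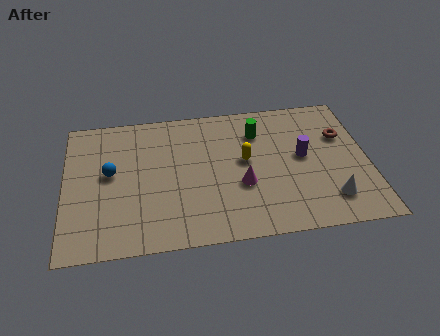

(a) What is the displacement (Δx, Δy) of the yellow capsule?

(-0.8, -2.7)

The yellow capsule started near (8.3, 7.1) and ended near (7.5, 4.4).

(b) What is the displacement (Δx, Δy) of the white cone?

(-0.6, 0.0)

The white cone started near (11.5, 1.7) and ended near (10.9, 1.7).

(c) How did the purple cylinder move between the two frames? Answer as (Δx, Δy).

(1.9, 2.6)

The purple cylinder was at about (8.0, 1.7) and moved to about (9.9, 4.3).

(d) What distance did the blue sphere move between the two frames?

1.9

The blue sphere was near (3.8, 4.6) before and (1.9, 4.4) after, so it travelled √(1.9² + 0.2²) ≈ 1.9 units.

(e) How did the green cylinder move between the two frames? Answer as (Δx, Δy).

(0.9, 1.0)

From the two frames, the green cylinder sits at roughly (7.2, 5.0) before and (8.1, 6.0) after.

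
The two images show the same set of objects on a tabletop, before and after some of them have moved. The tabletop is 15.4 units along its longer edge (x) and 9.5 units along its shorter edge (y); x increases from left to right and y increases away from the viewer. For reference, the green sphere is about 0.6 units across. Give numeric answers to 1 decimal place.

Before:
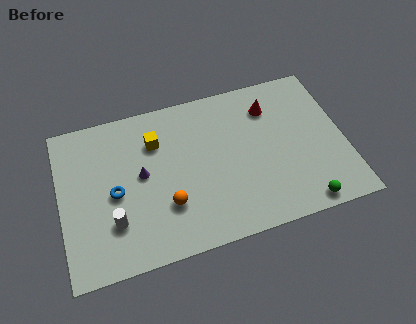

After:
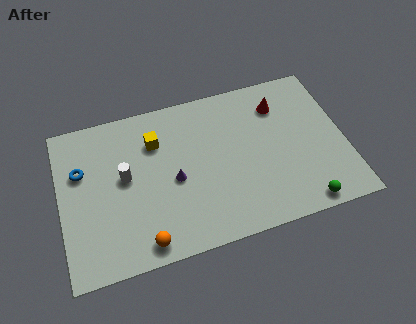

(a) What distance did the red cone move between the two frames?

0.5

From (11.6, 7.3) to (12.1, 7.3), the red cone covered √(0.5² + 0.0²) ≈ 0.5 units.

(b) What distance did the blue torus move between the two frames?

2.5

The blue torus was near (2.9, 4.4) before and (1.2, 6.2) after, so it travelled √(1.7² + 1.8²) ≈ 2.5 units.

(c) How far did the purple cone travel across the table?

1.9

From (4.4, 5.1) to (6.1, 4.3), the purple cone covered √(1.7² + 0.8²) ≈ 1.9 units.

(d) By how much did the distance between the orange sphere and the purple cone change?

+1.2

Before: roughly 2.5 units apart; after: 3.7. That's 1.2 units further apart.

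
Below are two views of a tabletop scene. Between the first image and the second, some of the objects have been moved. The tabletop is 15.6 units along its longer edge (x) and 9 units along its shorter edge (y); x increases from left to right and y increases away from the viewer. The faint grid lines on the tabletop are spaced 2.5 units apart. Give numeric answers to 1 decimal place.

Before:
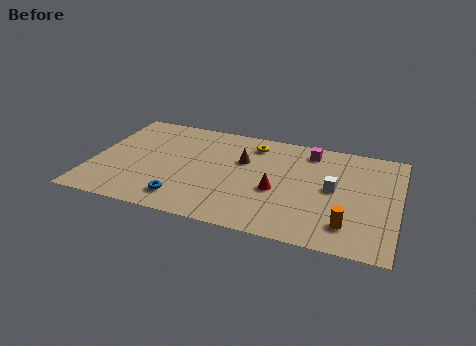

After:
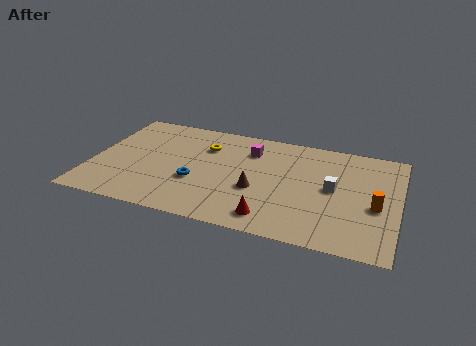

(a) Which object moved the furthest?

the magenta cube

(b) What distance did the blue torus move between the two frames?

1.8

From (4.9, 1.6) to (5.4, 3.3), the blue torus covered √(0.5² + 1.7²) ≈ 1.8 units.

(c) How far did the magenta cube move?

3.1

The magenta cube was near (10.9, 7.6) before and (7.9, 6.8) after, so it travelled √(3.0² + 0.8²) ≈ 3.1 units.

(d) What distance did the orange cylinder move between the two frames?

2.3

The orange cylinder was near (13.2, 1.9) before and (14.5, 3.8) after, so it travelled √(1.3² + 1.9²) ≈ 2.3 units.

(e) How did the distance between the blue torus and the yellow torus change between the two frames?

-3.4

Before: roughly 6.6 units apart; after: 3.2. That's 3.4 units closer together.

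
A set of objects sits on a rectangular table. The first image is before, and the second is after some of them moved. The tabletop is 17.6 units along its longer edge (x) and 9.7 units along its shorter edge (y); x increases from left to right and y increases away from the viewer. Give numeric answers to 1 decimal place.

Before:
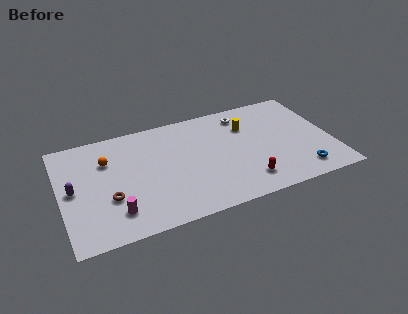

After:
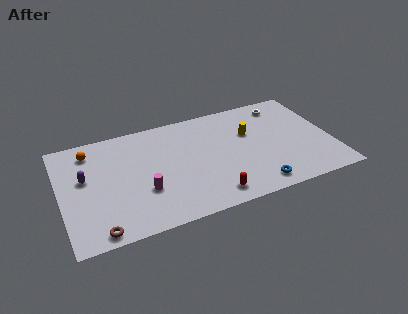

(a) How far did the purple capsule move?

1.1

The purple capsule moved from about (0.8, 4.9) to (1.6, 5.7), a distance of √(0.8² + 0.8²) ≈ 1.1.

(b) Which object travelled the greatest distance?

the blue torus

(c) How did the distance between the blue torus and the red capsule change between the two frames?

-0.7

They were about 3.6 units apart before and 2.9 after — 0.7 units closer together.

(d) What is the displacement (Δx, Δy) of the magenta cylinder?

(1.9, 1.2)

From the two frames, the magenta cylinder sits at roughly (3.3, 2.1) before and (5.2, 3.3) after.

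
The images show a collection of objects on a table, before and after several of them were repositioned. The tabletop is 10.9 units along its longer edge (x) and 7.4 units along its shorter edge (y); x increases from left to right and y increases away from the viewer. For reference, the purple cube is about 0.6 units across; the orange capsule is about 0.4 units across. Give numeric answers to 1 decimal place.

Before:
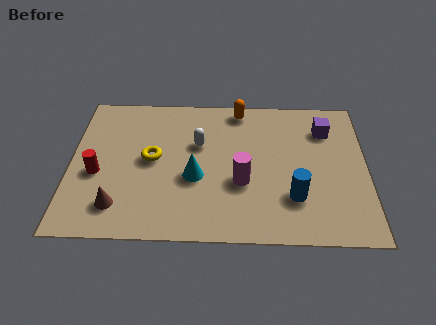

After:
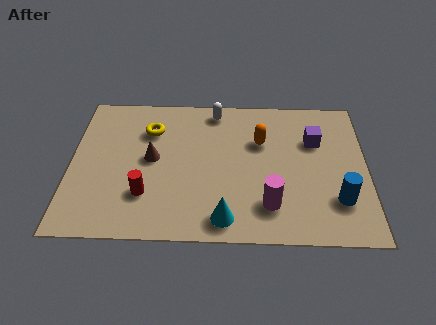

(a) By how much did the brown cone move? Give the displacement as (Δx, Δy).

(1.2, 2.4)

The brown cone started near (1.8, 1.5) and ended near (3.0, 3.9).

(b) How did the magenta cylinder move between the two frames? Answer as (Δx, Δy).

(1.0, -1.1)

The magenta cylinder started near (6.3, 2.8) and ended near (7.3, 1.7).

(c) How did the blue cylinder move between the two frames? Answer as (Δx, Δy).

(1.6, -0.1)

The blue cylinder started near (8.2, 2.1) and ended near (9.8, 2.0).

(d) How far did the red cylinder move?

2.1

The red cylinder was near (1.0, 3.1) before and (2.8, 2.1) after, so it travelled √(1.8² + 1.0²) ≈ 2.1 units.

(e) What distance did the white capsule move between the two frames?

1.9

The white capsule was near (4.7, 4.7) before and (5.3, 6.5) after, so it travelled √(0.6² + 1.8²) ≈ 1.9 units.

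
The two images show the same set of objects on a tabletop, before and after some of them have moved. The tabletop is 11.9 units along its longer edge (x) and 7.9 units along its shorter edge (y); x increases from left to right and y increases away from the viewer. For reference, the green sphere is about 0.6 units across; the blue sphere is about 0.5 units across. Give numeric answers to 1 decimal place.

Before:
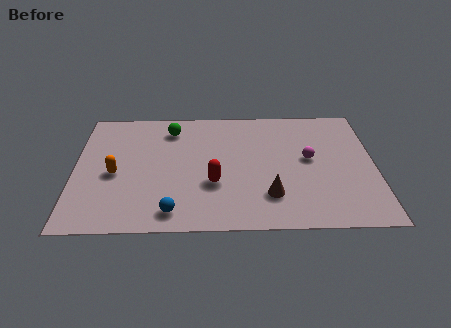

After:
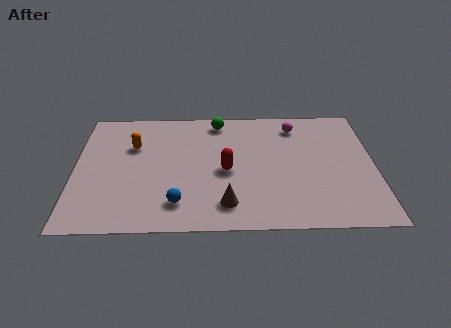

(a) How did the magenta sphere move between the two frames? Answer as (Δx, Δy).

(-0.5, 2.2)

The magenta sphere was at about (9.3, 4.3) and moved to about (8.8, 6.5).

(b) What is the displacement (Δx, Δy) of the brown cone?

(-1.7, -0.5)

The brown cone was at about (7.7, 2.0) and moved to about (6.0, 1.5).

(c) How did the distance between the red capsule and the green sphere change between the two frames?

-0.7

Before: roughly 4.0 units apart; after: 3.3. That's 0.7 units closer together.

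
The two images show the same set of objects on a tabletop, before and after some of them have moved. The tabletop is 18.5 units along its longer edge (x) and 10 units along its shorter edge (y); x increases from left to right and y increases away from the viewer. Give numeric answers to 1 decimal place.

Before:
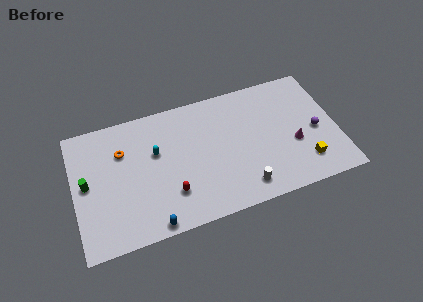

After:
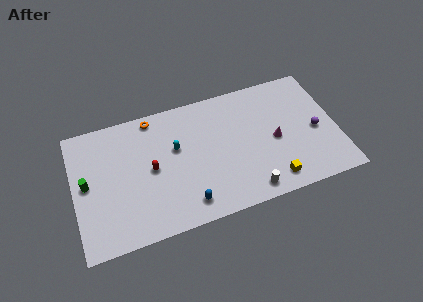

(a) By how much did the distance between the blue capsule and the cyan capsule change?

-0.9

Before: roughly 5.4 units apart; after: 4.5. That's 0.9 units closer together.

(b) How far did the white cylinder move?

0.5

From (11.6, 1.6) to (11.9, 1.2), the white cylinder covered √(0.3² + 0.4²) ≈ 0.5 units.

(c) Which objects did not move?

the green cylinder and the purple sphere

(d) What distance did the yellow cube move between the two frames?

2.5

The yellow cube moved from about (16.0, 2.2) to (13.6, 1.5), a distance of √(2.4² + 0.7²) ≈ 2.5.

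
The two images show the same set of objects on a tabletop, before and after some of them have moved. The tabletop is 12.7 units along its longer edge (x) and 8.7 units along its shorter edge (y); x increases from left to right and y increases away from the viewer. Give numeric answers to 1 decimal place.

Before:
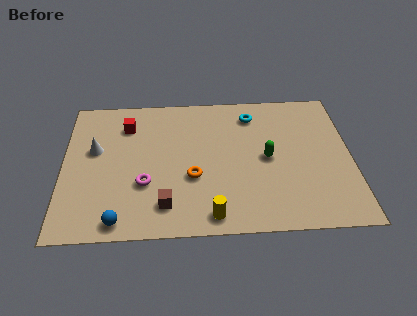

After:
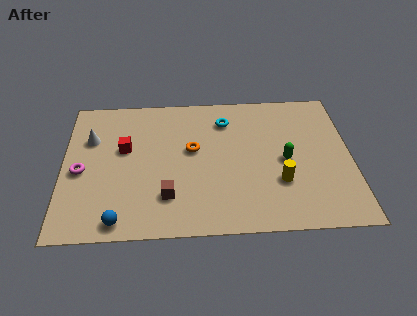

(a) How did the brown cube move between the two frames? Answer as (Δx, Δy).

(0.1, 0.5)

The brown cube was at about (4.5, 1.7) and moved to about (4.6, 2.2).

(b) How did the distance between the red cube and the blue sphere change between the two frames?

-1.5

Before: roughly 5.8 units apart; after: 4.3. That's 1.5 units closer together.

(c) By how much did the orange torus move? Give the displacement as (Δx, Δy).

(0.0, 1.7)

The orange torus started near (5.7, 3.3) and ended near (5.7, 5.0).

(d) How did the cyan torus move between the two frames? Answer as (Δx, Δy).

(-1.2, -0.3)

The cyan torus started near (8.4, 7.1) and ended near (7.2, 6.8).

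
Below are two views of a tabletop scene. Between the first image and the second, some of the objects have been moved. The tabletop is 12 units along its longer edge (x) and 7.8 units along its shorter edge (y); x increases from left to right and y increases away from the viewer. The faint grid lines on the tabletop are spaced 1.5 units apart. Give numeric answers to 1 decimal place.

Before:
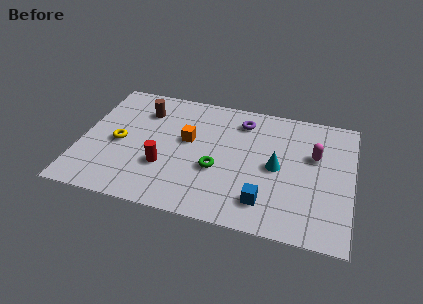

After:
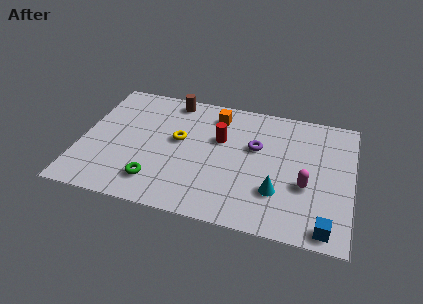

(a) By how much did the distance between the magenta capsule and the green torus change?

+2.0

Before: roughly 4.6 units apart; after: 6.6. That's 2.0 units further apart.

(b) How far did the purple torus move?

1.7

The purple torus moved from about (7.0, 6.3) to (7.7, 4.8), a distance of √(0.7² + 1.5²) ≈ 1.7.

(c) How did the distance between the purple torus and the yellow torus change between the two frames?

-2.5

The distance was about 5.9 in the first image and 3.4 in the second, so they moved 2.5 units closer together.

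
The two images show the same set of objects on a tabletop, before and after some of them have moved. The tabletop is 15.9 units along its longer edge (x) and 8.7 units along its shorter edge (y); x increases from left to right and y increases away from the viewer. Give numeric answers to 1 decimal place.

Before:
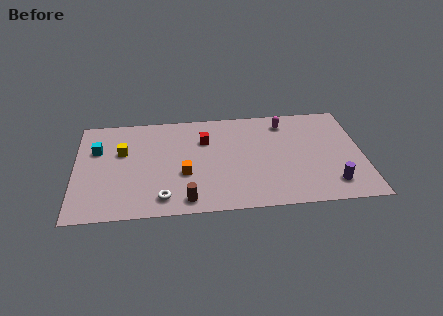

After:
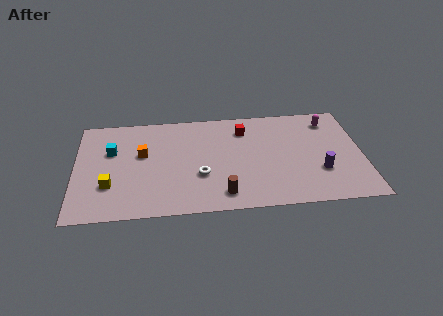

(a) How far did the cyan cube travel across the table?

0.8

The cyan cube was near (1.2, 5.8) before and (2.0, 5.6) after, so it travelled √(0.8² + 0.2²) ≈ 0.8 units.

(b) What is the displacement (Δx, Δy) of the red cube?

(2.2, 0.7)

From the two frames, the red cube sits at roughly (7.2, 6.1) before and (9.4, 6.8) after.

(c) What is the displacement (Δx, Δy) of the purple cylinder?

(-0.6, 1.1)

The purple cylinder started near (14.1, 1.7) and ended near (13.5, 2.8).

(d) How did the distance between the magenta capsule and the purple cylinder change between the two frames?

-1.6

They were about 6.0 units apart before and 4.4 after — 1.6 units closer together.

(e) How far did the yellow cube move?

2.9

The yellow cube was near (2.6, 5.5) before and (1.9, 2.7) after, so it travelled √(0.7² + 2.8²) ≈ 2.9 units.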